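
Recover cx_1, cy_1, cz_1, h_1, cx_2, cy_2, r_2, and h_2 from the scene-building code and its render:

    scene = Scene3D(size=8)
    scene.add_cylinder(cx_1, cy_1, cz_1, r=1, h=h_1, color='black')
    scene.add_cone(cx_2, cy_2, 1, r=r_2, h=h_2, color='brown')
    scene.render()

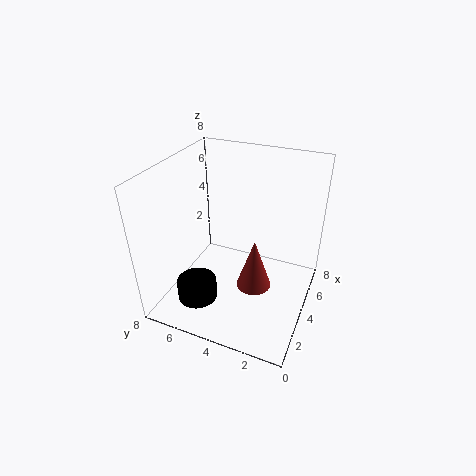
cx_1 = 1; cy_1 = 5; cz_1 = 2; h_1 = 1; cx_2 = 4; cy_2 = 3; r_2 = 1; h_2 = 3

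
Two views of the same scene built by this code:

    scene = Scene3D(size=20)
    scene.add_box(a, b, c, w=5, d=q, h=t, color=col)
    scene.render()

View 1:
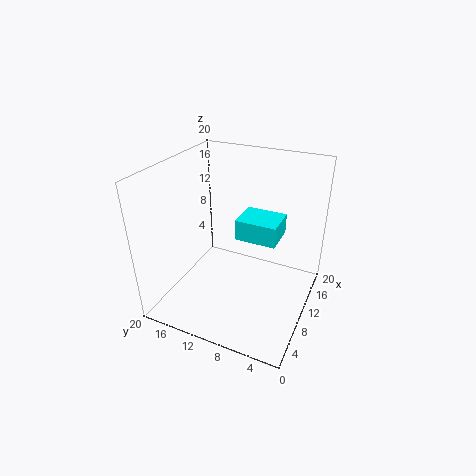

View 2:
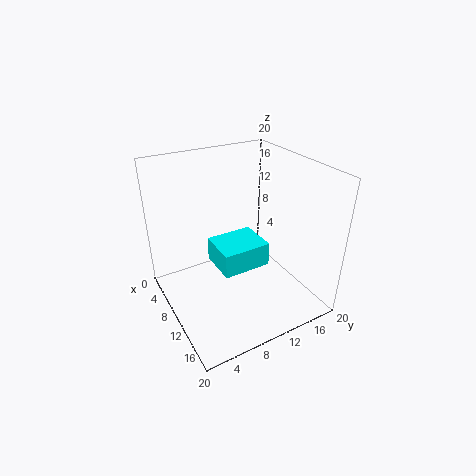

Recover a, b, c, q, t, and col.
a = 11; b = 5; c = 9; q = 6; t = 3; col = 'cyan'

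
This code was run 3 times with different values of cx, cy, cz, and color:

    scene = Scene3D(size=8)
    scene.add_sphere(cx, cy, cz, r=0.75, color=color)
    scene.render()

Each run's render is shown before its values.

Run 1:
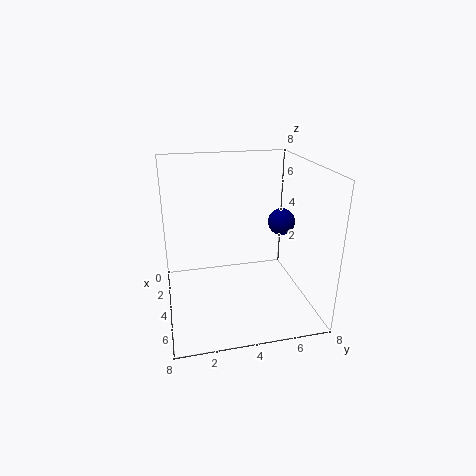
cx = 4; cy = 6.5; cz = 4.75; color = 'navy'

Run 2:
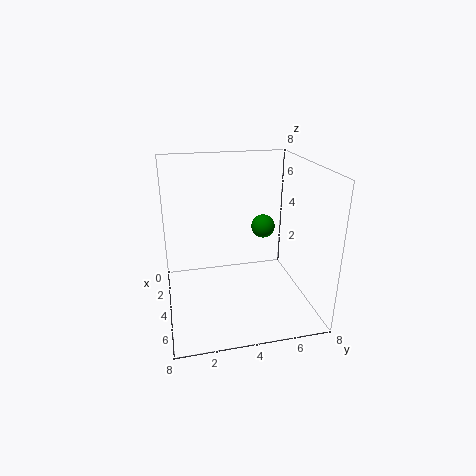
cx = 1.5; cy = 6.25; cz = 3.5; color = 'green'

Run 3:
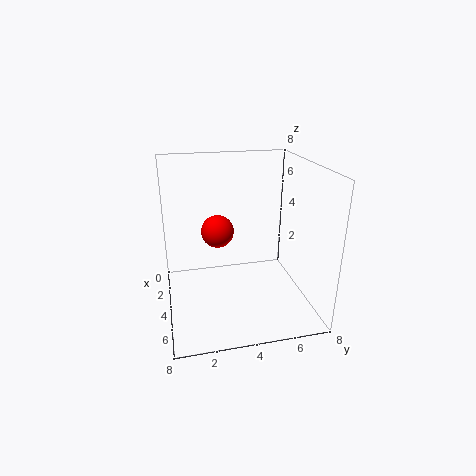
cx = 6.25; cy = 2.5; cz = 5.5; color = 'red'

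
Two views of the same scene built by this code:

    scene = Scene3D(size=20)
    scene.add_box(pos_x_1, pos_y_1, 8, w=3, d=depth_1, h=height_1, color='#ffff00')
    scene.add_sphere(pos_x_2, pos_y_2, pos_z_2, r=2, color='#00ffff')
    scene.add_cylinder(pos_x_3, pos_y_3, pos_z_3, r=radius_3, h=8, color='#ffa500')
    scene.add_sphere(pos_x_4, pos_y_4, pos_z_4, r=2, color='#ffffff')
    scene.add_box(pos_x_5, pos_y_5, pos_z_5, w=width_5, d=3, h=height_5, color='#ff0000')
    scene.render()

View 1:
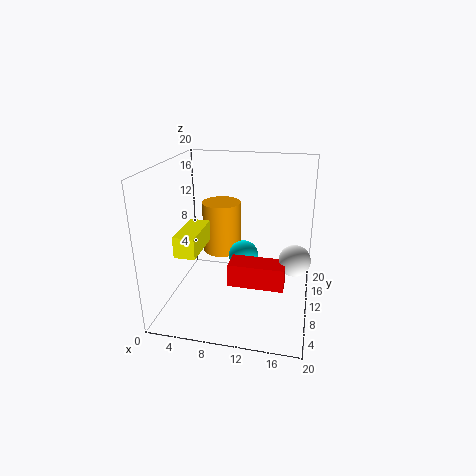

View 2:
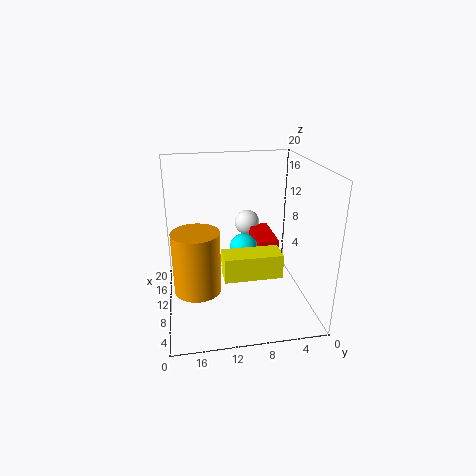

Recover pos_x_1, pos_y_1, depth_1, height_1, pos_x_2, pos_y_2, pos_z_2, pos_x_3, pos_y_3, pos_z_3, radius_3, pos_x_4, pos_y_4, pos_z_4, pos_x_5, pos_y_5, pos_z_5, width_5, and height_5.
pos_x_1 = 2
pos_y_1 = 6
depth_1 = 7
height_1 = 3
pos_x_2 = 11
pos_y_2 = 9
pos_z_2 = 8
pos_x_3 = 6
pos_y_3 = 16
pos_z_3 = 5
radius_3 = 3
pos_x_4 = 18
pos_y_4 = 7
pos_z_4 = 9
pos_x_5 = 10
pos_y_5 = 4
pos_z_5 = 6
width_5 = 7
height_5 = 3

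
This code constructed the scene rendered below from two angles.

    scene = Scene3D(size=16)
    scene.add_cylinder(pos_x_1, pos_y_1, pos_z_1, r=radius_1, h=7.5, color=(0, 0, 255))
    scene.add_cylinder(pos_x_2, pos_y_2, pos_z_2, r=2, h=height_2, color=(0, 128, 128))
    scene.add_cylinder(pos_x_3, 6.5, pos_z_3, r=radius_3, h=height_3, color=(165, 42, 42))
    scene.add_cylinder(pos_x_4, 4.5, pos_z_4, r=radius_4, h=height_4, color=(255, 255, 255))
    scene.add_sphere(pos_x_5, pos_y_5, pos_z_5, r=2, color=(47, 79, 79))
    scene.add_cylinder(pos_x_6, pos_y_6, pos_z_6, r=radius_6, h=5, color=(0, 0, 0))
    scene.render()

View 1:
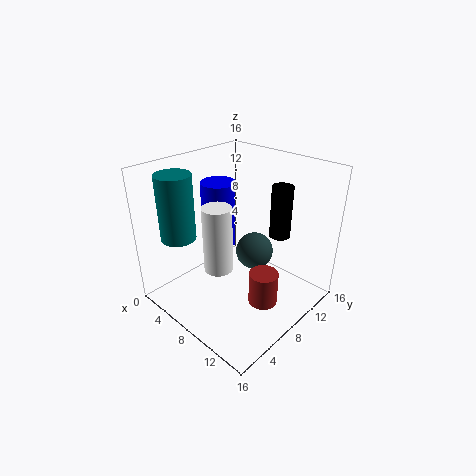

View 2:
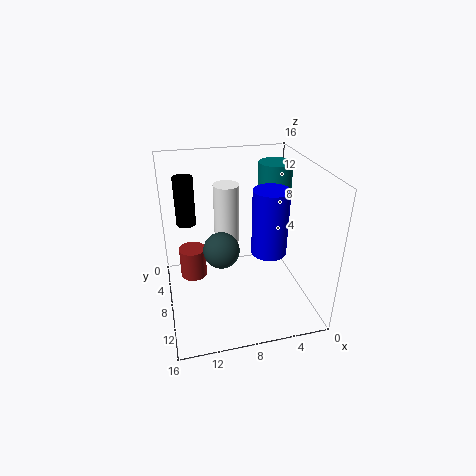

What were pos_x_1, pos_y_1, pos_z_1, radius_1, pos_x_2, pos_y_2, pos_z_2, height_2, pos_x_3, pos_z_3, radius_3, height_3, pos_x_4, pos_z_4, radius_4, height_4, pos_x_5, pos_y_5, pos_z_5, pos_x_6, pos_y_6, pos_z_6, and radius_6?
pos_x_1 = 4.5, pos_y_1 = 8.5, pos_z_1 = 6, radius_1 = 2, pos_x_2 = 2.5, pos_y_2 = 4, pos_z_2 = 7.5, height_2 = 7.5, pos_x_3 = 13, pos_z_3 = 3, radius_3 = 1.5, height_3 = 3.5, pos_x_4 = 8.5, pos_z_4 = 6, radius_4 = 1.5, height_4 = 7, pos_x_5 = 10, pos_y_5 = 8.5, pos_z_5 = 7, pos_x_6 = 13.5, pos_y_6 = 8, pos_z_6 = 10.5, radius_6 = 1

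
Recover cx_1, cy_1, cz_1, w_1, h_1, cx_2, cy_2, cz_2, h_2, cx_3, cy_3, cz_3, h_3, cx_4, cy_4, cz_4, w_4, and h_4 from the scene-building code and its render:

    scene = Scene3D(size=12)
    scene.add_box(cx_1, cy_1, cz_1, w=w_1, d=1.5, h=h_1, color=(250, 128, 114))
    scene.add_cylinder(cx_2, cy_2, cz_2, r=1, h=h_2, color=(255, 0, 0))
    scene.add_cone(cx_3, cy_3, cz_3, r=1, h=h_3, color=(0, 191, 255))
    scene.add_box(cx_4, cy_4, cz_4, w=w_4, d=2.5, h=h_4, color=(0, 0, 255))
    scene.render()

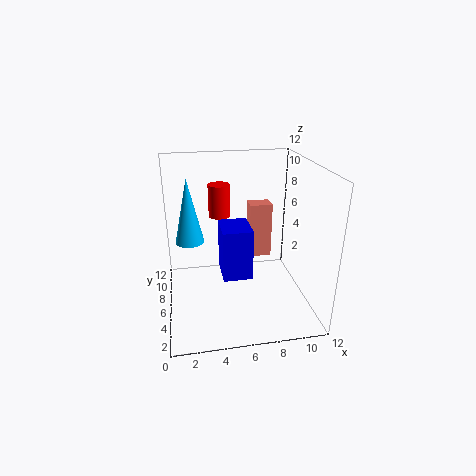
cx_1 = 7.5, cy_1 = 8, cz_1 = 3, w_1 = 2, h_1 = 5, cx_2 = 5, cy_2 = 10, cz_2 = 6.5, h_2 = 3, cx_3 = 2, cy_3 = 3, cz_3 = 7.5, h_3 = 4.5, cx_4 = 4, cy_4 = 0.5, cz_4 = 5.5, w_4 = 2, h_4 = 3.5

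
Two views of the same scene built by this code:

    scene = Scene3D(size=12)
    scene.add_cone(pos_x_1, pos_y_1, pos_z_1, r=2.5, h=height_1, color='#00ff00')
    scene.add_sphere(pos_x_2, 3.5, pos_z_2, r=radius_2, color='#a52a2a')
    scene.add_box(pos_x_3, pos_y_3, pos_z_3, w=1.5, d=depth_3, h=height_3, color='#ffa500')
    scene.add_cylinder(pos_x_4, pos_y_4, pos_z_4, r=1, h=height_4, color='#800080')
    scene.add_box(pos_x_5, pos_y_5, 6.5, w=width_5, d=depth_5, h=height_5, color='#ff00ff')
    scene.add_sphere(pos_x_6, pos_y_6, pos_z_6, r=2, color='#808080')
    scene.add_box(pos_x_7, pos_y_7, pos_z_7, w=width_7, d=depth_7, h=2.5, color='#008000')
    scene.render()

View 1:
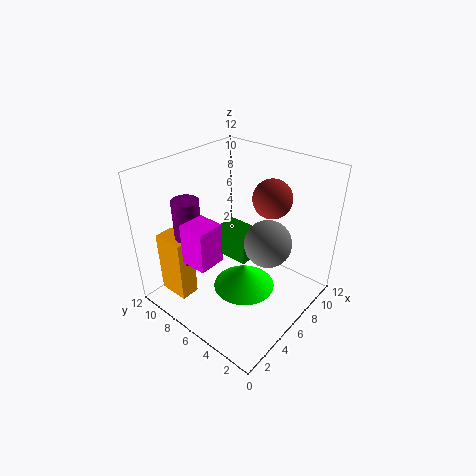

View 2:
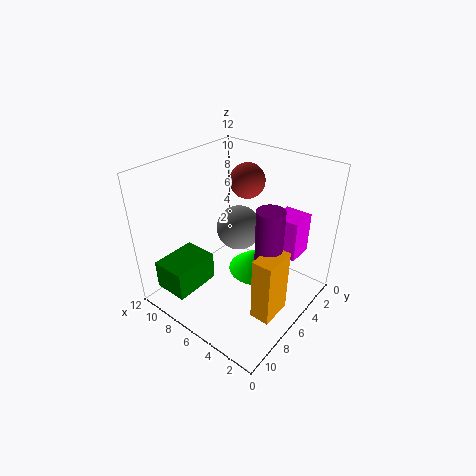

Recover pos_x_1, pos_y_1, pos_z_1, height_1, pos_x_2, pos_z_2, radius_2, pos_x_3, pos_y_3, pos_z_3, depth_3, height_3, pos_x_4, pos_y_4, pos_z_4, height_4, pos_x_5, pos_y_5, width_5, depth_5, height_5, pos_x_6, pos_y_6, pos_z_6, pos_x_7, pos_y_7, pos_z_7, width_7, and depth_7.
pos_x_1 = 5
pos_y_1 = 4.5
pos_z_1 = 2.5
height_1 = 2
pos_x_2 = 7
pos_z_2 = 10
radius_2 = 1.5
pos_x_3 = 0.5
pos_y_3 = 7
pos_z_3 = 2.5
depth_3 = 2.5
height_3 = 5
pos_x_4 = 2
pos_y_4 = 7.5
pos_z_4 = 5.5
height_4 = 5
pos_x_5 = 0.5
pos_y_5 = 4.5
width_5 = 2
depth_5 = 2
height_5 = 3
pos_x_6 = 7.5
pos_y_6 = 4
pos_z_6 = 5.5
pos_x_7 = 8
pos_y_7 = 7
pos_z_7 = 1.5
width_7 = 3
depth_7 = 4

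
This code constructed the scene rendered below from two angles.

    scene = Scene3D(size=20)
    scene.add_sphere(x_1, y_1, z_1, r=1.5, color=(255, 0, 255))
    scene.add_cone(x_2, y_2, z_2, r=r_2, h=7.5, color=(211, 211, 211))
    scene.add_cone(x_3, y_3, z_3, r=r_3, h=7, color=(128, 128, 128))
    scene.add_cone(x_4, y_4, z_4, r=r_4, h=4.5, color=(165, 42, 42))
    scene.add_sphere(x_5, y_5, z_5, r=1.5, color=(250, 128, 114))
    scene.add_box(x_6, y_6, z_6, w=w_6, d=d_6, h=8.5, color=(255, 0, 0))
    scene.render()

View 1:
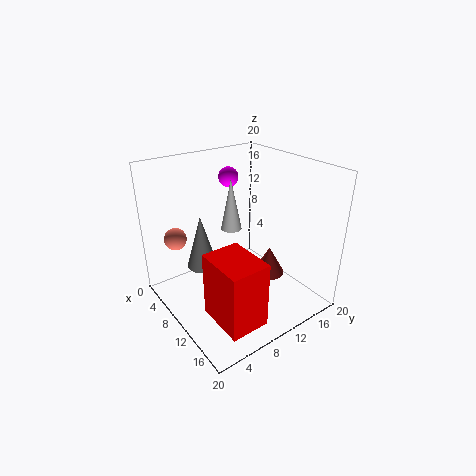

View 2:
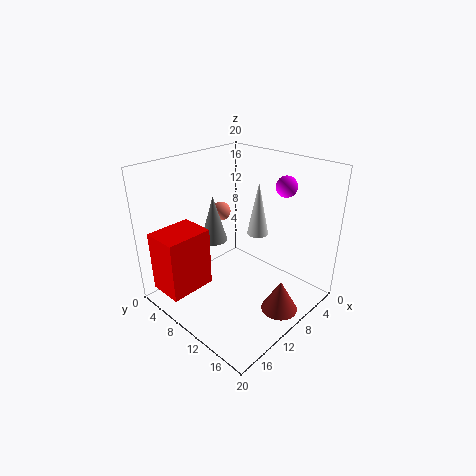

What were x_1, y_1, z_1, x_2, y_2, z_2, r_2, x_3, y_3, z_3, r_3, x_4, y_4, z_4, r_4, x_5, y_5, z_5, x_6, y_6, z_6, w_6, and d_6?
x_1 = 3.5; y_1 = 13; z_1 = 16.5; x_2 = 7; y_2 = 11; z_2 = 10; r_2 = 1.5; x_3 = 9.5; y_3 = 4.5; z_3 = 7.5; r_3 = 2; x_4 = 9; y_4 = 17; z_4 = 1; r_4 = 2.5; x_5 = 6; y_5 = 2.5; z_5 = 10.5; x_6 = 13; y_6 = 2.5; z_6 = 3; w_6 = 6.5; d_6 = 5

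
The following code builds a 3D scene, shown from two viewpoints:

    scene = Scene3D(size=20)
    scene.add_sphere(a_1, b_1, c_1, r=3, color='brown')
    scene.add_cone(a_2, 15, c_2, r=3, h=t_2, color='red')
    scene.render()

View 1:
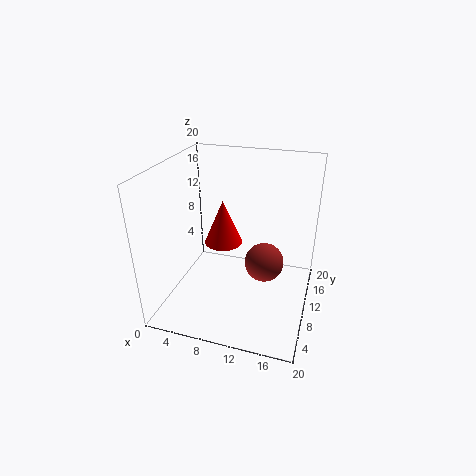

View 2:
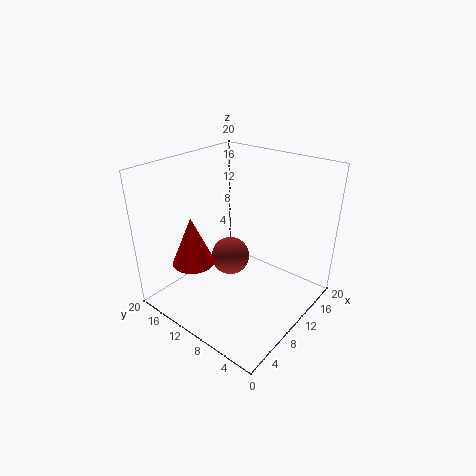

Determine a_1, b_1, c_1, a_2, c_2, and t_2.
a_1 = 13; b_1 = 14; c_1 = 4; a_2 = 6; c_2 = 6; t_2 = 7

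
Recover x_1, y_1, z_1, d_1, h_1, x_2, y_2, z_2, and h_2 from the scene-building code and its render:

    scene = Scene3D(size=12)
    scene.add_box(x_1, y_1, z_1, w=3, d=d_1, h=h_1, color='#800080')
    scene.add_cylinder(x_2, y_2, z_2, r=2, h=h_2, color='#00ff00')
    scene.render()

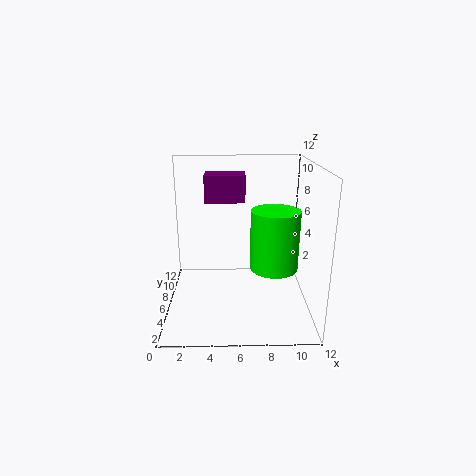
x_1 = 3.5
y_1 = 4
z_1 = 9.5
d_1 = 2
h_1 = 2
x_2 = 9
y_2 = 5.5
z_2 = 3.5
h_2 = 5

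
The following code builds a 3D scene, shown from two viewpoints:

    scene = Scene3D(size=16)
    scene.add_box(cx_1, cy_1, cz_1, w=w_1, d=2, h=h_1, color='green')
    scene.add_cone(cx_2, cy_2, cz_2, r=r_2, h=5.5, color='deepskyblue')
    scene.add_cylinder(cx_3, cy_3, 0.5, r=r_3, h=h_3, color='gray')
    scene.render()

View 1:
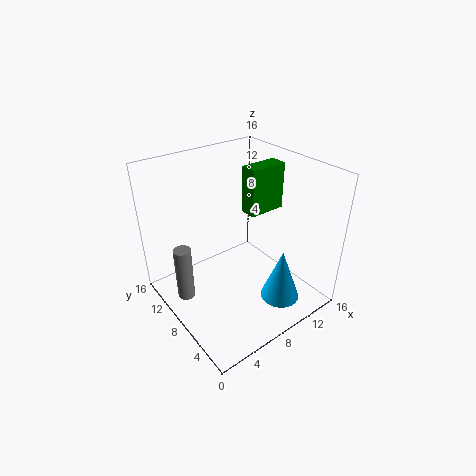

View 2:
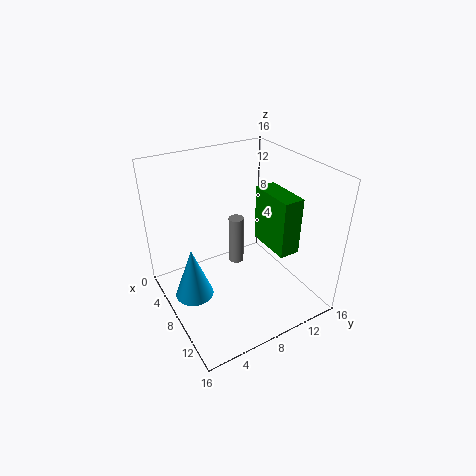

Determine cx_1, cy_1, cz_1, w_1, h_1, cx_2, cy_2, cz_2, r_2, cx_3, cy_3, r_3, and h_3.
cx_1 = 10.5
cy_1 = 8.5
cz_1 = 9.5
w_1 = 4.5
h_1 = 5.5
cx_2 = 9
cy_2 = 2
cz_2 = 3.5
r_2 = 2
cx_3 = 2.5
cy_3 = 11
r_3 = 1
h_3 = 6.5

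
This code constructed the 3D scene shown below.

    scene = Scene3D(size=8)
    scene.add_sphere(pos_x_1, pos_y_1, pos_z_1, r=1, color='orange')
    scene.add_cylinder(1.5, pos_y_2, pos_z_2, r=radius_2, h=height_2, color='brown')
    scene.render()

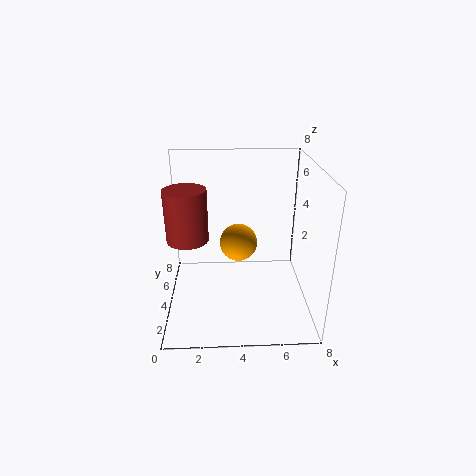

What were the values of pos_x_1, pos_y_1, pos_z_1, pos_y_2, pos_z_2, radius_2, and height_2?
pos_x_1 = 4, pos_y_1 = 3.5, pos_z_1 = 4, pos_y_2 = 2, pos_z_2 = 5, radius_2 = 1, height_2 = 2.5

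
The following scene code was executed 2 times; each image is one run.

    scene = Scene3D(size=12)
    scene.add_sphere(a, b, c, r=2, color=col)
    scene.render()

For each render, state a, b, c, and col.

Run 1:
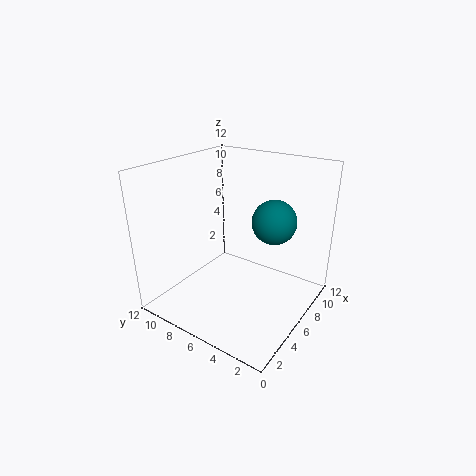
a = 9.5
b = 4.5
c = 6.5
col = 'teal'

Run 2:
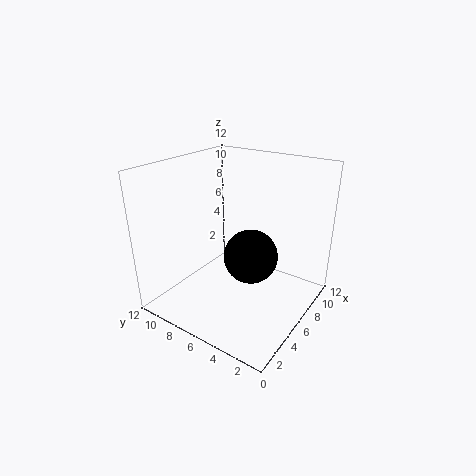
a = 4
b = 3.5
c = 6
col = 'black'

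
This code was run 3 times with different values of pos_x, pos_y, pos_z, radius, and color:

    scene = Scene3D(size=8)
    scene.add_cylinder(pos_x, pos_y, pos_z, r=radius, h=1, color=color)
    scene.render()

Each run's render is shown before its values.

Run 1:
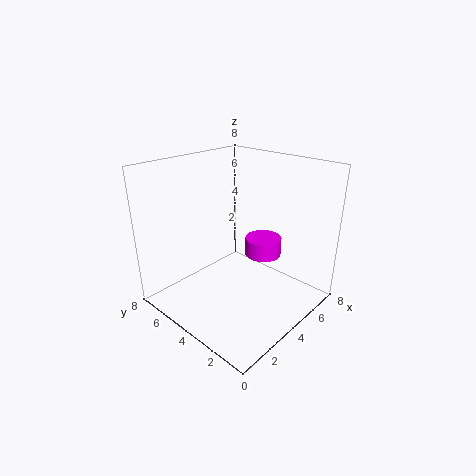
pos_x = 5, pos_y = 3, pos_z = 3, radius = 1, color = 'magenta'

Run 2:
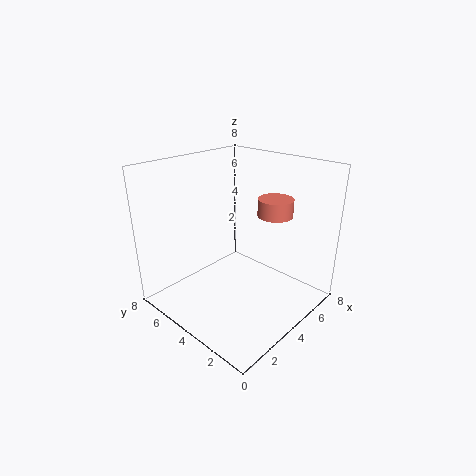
pos_x = 6, pos_y = 3, pos_z = 5, radius = 1, color = 'salmon'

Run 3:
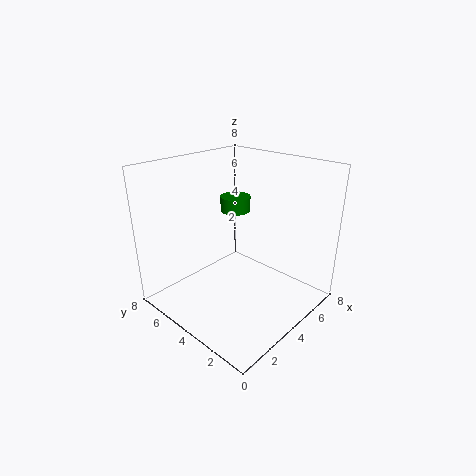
pos_x = 7, pos_y = 7, pos_z = 4, radius = 1, color = 'green'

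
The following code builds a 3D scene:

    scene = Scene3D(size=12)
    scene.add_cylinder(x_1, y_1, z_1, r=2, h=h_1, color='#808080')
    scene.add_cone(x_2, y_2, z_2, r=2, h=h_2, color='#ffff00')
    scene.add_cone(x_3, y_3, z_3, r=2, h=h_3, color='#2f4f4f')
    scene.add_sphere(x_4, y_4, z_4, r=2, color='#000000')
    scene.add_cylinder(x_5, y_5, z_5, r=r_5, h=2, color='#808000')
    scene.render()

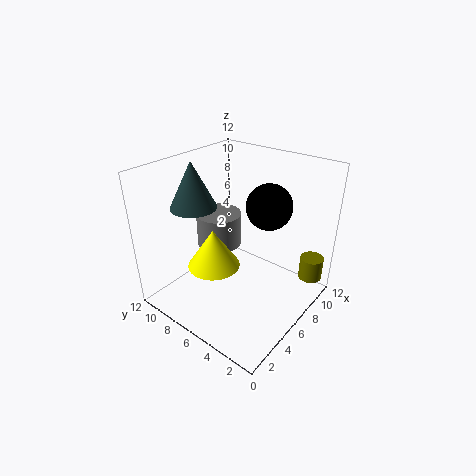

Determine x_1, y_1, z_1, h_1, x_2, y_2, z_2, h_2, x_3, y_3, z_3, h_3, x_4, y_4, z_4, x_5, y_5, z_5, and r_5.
x_1 = 7; y_1 = 9; z_1 = 4; h_1 = 3; x_2 = 3; y_2 = 6; z_2 = 5; h_2 = 3; x_3 = 5; y_3 = 10; z_3 = 8; h_3 = 4; x_4 = 9; y_4 = 5; z_4 = 8; x_5 = 10; y_5 = 1; z_5 = 2; r_5 = 1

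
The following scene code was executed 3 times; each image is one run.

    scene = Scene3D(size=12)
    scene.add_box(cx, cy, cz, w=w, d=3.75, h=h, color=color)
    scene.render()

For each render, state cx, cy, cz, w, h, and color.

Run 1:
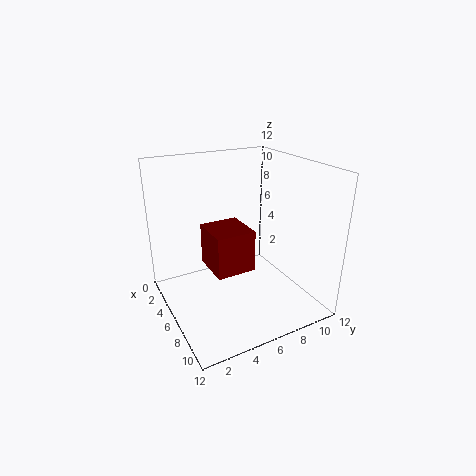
cx = 0.75
cy = 4.75
cz = 1.5
w = 4
h = 4
color = 'maroon'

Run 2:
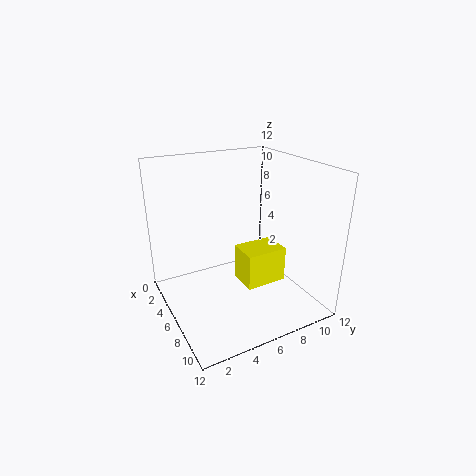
cx = 4
cy = 6.75
cz = 1
w = 2.75
h = 3.25
color = 'yellow'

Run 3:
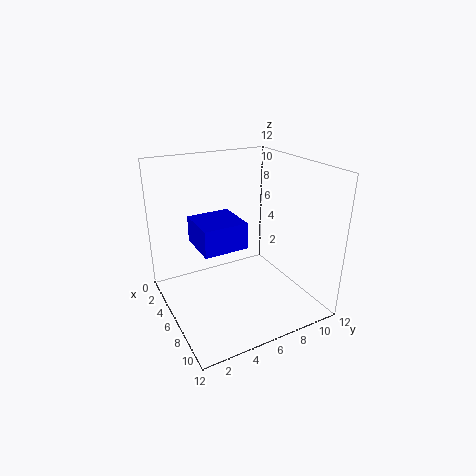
cx = 3
cy = 2.75
cz = 5.25
w = 3.75
h = 2.25
color = 'blue'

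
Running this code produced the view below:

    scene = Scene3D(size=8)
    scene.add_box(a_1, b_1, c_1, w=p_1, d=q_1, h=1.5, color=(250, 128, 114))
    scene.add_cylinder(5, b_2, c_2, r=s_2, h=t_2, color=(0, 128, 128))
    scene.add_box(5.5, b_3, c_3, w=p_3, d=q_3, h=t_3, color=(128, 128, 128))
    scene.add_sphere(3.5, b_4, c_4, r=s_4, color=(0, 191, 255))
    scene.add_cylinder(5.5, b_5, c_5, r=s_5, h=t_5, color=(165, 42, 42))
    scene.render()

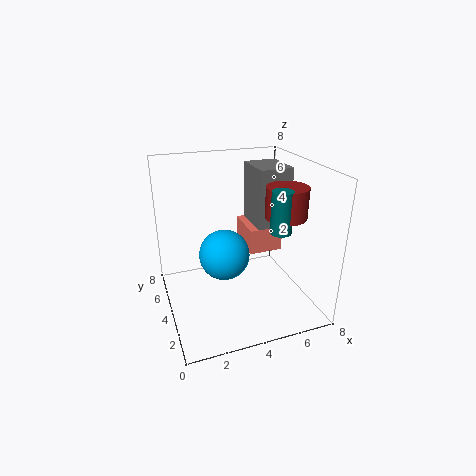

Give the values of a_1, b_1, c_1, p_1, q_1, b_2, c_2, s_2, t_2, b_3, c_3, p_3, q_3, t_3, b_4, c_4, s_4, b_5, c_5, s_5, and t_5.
a_1 = 5
b_1 = 4.5
c_1 = 2.5
p_1 = 2
q_1 = 2.5
b_2 = 1
c_2 = 5.5
s_2 = 0.5
t_2 = 2
b_3 = 4.5
c_3 = 4
p_3 = 2
q_3 = 2.5
t_3 = 3.5
b_4 = 5
c_4 = 2.5
s_4 = 1.5
b_5 = 1.5
c_5 = 6
s_5 = 1
t_5 = 1.5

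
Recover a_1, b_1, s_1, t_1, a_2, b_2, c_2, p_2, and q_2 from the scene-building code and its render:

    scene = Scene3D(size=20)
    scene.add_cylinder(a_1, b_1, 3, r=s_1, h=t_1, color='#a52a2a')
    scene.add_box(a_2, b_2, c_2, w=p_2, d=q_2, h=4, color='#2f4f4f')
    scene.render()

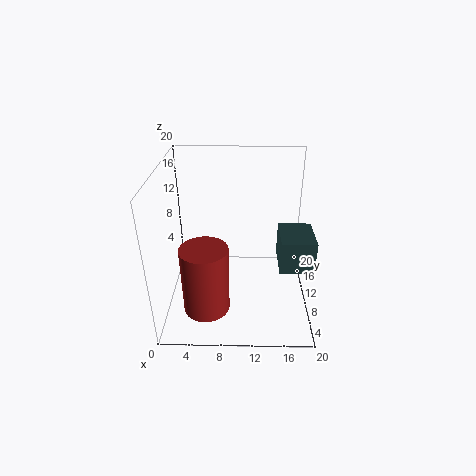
a_1 = 6, b_1 = 4, s_1 = 3, t_1 = 9, a_2 = 15, b_2 = 2, c_2 = 10, p_2 = 4, q_2 = 5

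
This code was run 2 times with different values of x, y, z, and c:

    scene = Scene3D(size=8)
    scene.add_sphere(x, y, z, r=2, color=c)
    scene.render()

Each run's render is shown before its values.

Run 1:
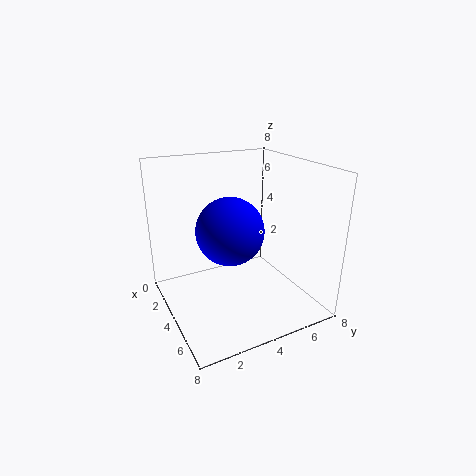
x = 3
y = 4
z = 4
c = 'blue'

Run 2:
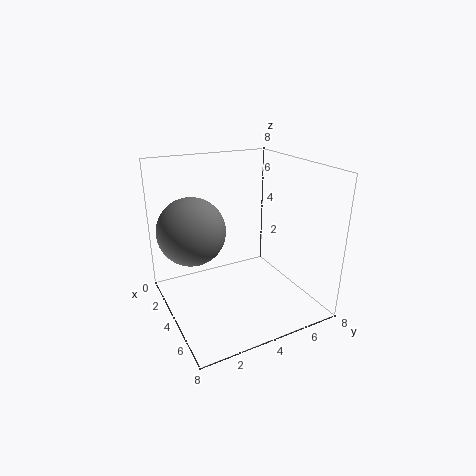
x = 2
y = 2
z = 4
c = 'gray'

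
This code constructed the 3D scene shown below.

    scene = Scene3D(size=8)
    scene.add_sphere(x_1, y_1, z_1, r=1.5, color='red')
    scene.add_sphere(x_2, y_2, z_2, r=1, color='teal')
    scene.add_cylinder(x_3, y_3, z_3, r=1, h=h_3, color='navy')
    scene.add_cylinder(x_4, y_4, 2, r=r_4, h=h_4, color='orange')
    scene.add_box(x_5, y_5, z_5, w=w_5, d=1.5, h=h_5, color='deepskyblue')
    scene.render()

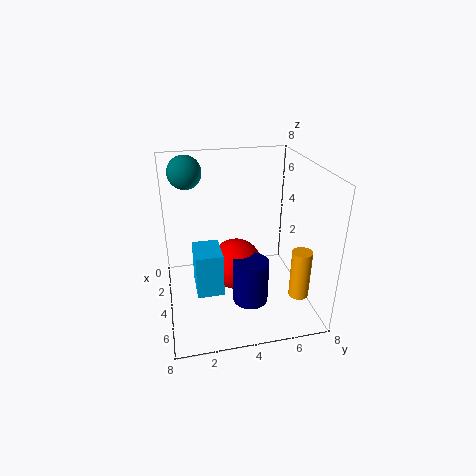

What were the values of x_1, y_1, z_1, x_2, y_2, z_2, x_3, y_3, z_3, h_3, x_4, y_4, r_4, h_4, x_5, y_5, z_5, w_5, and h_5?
x_1 = 3.5
y_1 = 4
z_1 = 2
x_2 = 1
y_2 = 1.5
z_2 = 7
x_3 = 5
y_3 = 4.5
z_3 = 0.5
h_3 = 2.5
x_4 = 7
y_4 = 6.5
r_4 = 0.5
h_4 = 2.5
x_5 = 3
y_5 = 1.5
z_5 = 1
w_5 = 2
h_5 = 2.5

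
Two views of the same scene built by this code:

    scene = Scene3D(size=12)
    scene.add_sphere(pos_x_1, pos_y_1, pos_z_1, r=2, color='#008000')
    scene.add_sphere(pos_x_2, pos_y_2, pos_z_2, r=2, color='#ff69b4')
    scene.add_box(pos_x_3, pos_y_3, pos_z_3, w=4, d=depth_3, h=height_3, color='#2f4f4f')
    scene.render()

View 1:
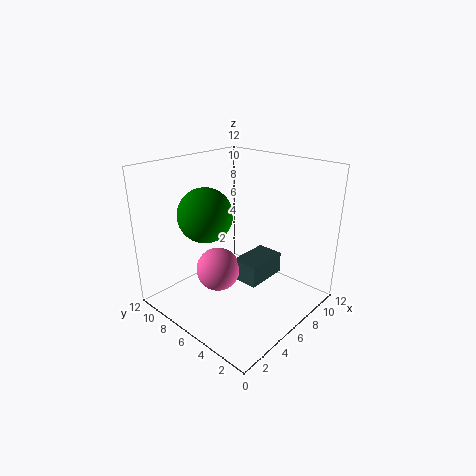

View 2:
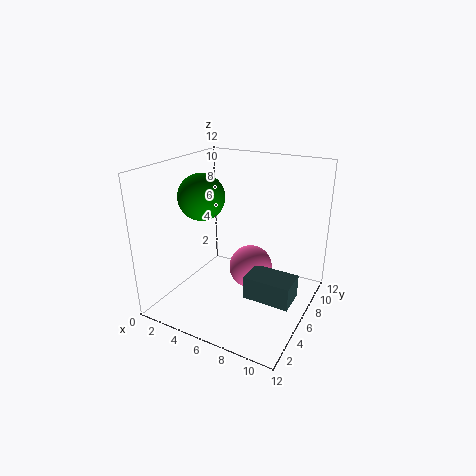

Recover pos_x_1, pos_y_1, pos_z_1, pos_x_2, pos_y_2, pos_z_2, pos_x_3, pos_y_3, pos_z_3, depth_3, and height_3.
pos_x_1 = 2.5, pos_y_1 = 6, pos_z_1 = 9, pos_x_2 = 6, pos_y_2 = 8.5, pos_z_2 = 2, pos_x_3 = 7, pos_y_3 = 5, pos_z_3 = 1, depth_3 = 2.5, height_3 = 2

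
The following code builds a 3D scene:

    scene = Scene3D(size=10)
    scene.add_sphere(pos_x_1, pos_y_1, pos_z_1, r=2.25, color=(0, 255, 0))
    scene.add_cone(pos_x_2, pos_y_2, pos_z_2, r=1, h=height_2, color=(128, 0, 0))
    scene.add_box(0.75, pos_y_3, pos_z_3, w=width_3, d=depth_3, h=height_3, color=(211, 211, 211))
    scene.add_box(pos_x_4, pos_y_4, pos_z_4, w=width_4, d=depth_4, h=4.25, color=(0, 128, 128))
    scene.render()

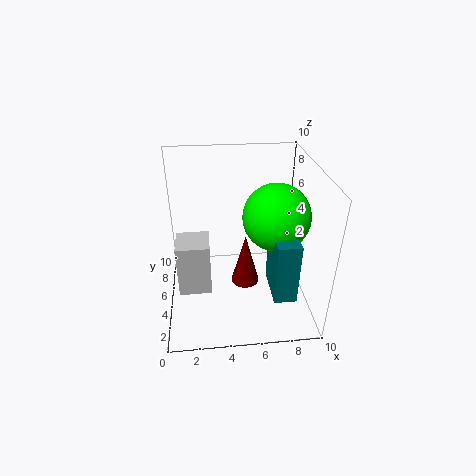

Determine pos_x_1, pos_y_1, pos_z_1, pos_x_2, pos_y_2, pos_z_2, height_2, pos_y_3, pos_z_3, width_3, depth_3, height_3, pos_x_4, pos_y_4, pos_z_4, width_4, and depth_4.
pos_x_1 = 7.5
pos_y_1 = 4.5
pos_z_1 = 6.75
pos_x_2 = 5.5
pos_y_2 = 4.75
pos_z_2 = 1.5
height_2 = 3.75
pos_y_3 = 3.5
pos_z_3 = 1.5
width_3 = 2.25
depth_3 = 2.25
height_3 = 3.75
pos_x_4 = 7
pos_y_4 = 1.5
pos_z_4 = 2
width_4 = 1.5
depth_4 = 3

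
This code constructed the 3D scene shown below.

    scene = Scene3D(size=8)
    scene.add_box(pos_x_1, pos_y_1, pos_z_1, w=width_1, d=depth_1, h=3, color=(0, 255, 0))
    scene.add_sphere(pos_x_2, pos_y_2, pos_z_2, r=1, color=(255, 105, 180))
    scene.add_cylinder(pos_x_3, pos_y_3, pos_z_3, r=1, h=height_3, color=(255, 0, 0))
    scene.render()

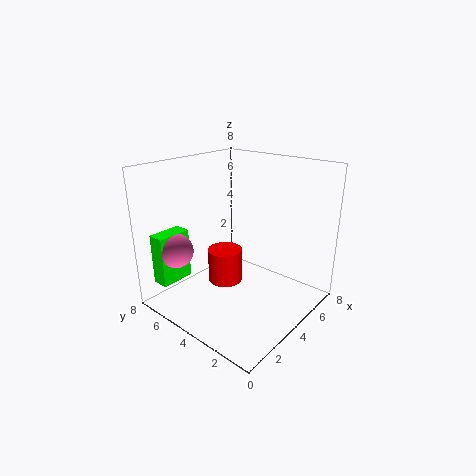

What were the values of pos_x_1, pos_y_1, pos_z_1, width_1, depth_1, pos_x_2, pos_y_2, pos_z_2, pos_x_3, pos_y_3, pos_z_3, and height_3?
pos_x_1 = 1, pos_y_1 = 7, pos_z_1 = 1, width_1 = 2, depth_1 = 1, pos_x_2 = 2, pos_y_2 = 7, pos_z_2 = 3, pos_x_3 = 4, pos_y_3 = 5, pos_z_3 = 1, height_3 = 2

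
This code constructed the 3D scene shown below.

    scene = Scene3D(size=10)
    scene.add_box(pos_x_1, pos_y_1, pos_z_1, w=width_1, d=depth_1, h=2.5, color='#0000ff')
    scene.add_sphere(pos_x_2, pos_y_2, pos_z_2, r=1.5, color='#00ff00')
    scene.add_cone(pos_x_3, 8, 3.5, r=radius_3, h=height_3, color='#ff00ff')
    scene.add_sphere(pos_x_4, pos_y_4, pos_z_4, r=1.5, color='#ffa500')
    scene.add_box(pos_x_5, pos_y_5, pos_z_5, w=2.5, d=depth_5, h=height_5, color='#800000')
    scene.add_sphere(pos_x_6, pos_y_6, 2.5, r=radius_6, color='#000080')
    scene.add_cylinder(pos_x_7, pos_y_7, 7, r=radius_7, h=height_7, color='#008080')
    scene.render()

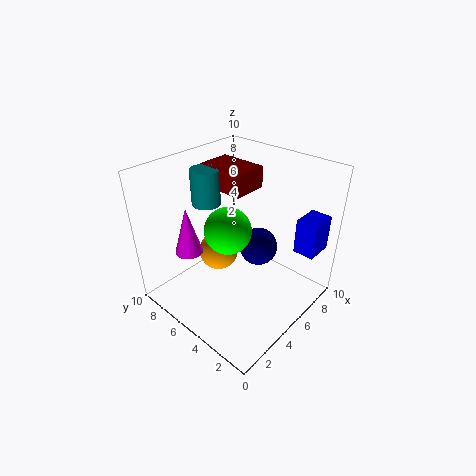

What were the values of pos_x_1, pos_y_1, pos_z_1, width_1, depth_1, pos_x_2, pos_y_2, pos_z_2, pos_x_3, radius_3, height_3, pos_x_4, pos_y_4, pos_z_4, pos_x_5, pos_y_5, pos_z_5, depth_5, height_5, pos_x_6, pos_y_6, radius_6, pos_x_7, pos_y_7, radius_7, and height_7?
pos_x_1 = 7.5
pos_y_1 = 0.5
pos_z_1 = 4
width_1 = 2
depth_1 = 1.5
pos_x_2 = 3.5
pos_y_2 = 4.5
pos_z_2 = 6.5
pos_x_3 = 3
radius_3 = 1
height_3 = 3.5
pos_x_4 = 5.5
pos_y_4 = 7.5
pos_z_4 = 2.5
pos_x_5 = 5
pos_y_5 = 5
pos_z_5 = 8
depth_5 = 3.5
height_5 = 1.5
pos_x_6 = 8
pos_y_6 = 5.5
radius_6 = 1.5
pos_x_7 = 4.5
pos_y_7 = 7.5
radius_7 = 1
height_7 = 2.5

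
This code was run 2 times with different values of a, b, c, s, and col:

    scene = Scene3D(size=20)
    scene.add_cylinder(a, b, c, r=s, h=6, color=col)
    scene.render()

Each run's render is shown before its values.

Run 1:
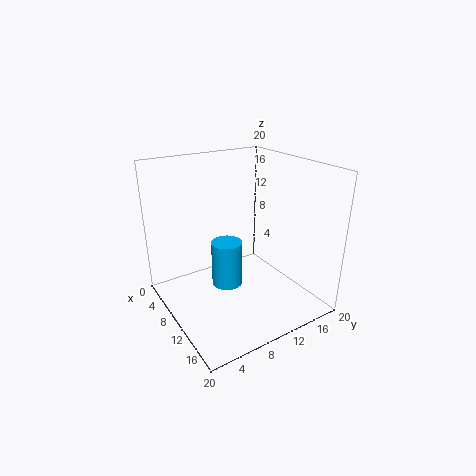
a = 12
b = 7
c = 5
s = 2
col = 'deepskyblue'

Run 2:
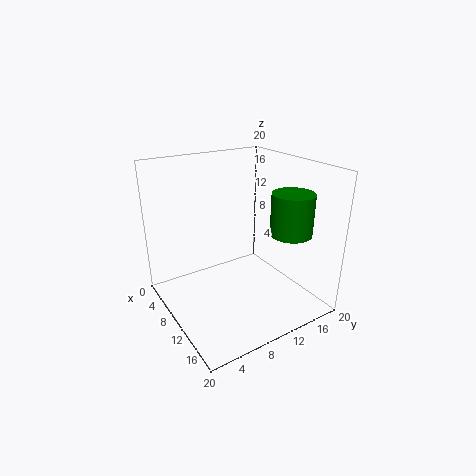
a = 13
b = 17
c = 10
s = 3
col = 'green'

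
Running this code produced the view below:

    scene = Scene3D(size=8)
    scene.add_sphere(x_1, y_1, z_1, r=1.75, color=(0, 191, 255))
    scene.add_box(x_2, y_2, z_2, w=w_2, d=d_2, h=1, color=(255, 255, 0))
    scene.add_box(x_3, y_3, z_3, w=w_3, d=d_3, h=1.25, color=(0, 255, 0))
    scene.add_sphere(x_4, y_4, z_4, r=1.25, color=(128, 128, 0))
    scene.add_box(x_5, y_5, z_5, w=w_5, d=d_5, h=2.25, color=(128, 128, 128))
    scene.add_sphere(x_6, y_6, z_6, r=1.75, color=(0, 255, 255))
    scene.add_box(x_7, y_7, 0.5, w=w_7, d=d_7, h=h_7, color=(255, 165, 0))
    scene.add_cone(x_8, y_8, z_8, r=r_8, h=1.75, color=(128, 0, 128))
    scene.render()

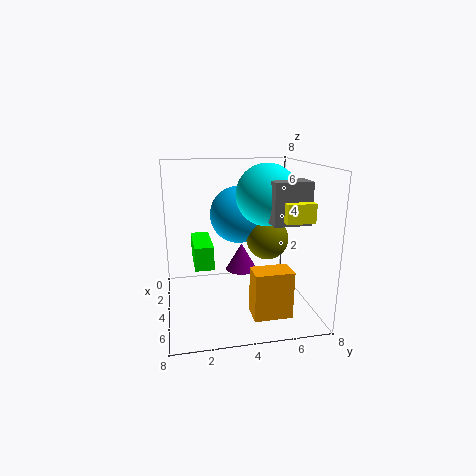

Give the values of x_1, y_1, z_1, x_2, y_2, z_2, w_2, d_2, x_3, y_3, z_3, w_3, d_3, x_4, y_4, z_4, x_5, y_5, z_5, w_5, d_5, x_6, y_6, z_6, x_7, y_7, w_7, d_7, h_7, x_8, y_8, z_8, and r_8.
x_1 = 1.75
y_1 = 4.5
z_1 = 4.75
x_2 = 3.5
y_2 = 6
z_2 = 5.25
w_2 = 2.75
d_2 = 1.5
x_3 = 2.5
y_3 = 1.5
z_3 = 2.75
w_3 = 2.75
d_3 = 1
x_4 = 3
y_4 = 6
z_4 = 3.5
x_5 = 4.5
y_5 = 5.5
z_5 = 5
w_5 = 1.25
d_5 = 2
x_6 = 3.5
y_6 = 5.75
z_6 = 6.25
x_7 = 5.75
y_7 = 4.25
w_7 = 1.25
d_7 = 2
h_7 = 2.5
x_8 = 1.5
y_8 = 4.75
z_8 = 1
r_8 = 1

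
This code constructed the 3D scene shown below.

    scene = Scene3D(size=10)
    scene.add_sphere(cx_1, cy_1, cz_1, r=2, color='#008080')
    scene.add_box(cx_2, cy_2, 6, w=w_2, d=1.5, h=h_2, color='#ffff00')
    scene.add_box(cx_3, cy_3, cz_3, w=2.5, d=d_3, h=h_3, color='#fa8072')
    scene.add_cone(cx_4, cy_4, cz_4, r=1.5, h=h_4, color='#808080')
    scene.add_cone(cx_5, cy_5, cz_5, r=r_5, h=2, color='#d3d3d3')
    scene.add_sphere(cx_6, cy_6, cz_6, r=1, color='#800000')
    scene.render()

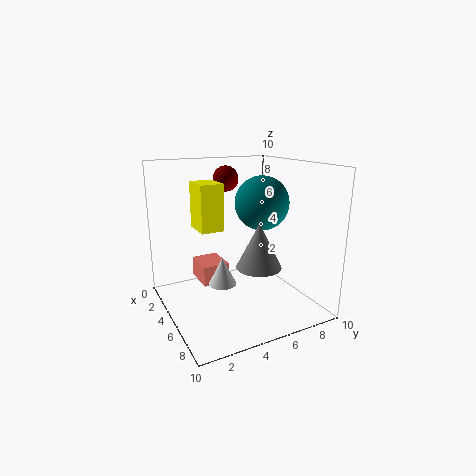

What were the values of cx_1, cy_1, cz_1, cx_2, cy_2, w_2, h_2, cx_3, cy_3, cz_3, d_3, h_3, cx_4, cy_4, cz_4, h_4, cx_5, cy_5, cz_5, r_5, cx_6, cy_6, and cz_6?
cx_1 = 4; cy_1 = 7.5; cz_1 = 7; cx_2 = 4; cy_2 = 2; w_2 = 2; h_2 = 3; cx_3 = 1; cy_3 = 3; cz_3 = 1; d_3 = 2; h_3 = 1.5; cx_4 = 7; cy_4 = 5.5; cz_4 = 3.5; h_4 = 3; cx_5 = 4.5; cy_5 = 4; cz_5 = 1.5; r_5 = 1; cx_6 = 1; cy_6 = 6; cz_6 = 8.5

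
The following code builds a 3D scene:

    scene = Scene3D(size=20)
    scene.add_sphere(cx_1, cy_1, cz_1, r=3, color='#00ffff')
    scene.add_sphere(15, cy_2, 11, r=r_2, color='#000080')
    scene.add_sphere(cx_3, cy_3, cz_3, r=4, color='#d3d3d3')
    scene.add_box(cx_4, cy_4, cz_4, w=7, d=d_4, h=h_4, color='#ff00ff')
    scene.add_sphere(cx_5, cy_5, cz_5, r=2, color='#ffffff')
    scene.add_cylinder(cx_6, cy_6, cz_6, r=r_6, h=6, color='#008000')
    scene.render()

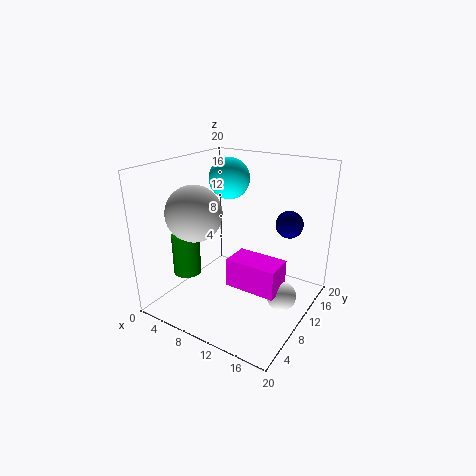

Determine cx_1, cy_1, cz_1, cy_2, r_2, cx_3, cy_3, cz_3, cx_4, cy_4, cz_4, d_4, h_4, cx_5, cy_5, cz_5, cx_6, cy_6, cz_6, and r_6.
cx_1 = 6; cy_1 = 14; cz_1 = 17; cy_2 = 16; r_2 = 2; cx_3 = 4; cy_3 = 8; cz_3 = 13; cx_4 = 10; cy_4 = 7; cz_4 = 4; d_4 = 4; h_4 = 4; cx_5 = 17; cy_5 = 10; cz_5 = 3; cx_6 = 3; cy_6 = 7; cz_6 = 4; r_6 = 2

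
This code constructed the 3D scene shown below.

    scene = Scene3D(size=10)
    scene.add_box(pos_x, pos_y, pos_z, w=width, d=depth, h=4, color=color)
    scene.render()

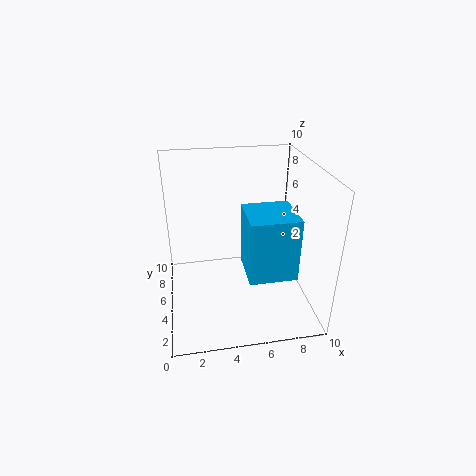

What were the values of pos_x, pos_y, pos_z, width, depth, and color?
pos_x = 5
pos_y = 1
pos_z = 4
width = 3
depth = 3
color = 'deepskyblue'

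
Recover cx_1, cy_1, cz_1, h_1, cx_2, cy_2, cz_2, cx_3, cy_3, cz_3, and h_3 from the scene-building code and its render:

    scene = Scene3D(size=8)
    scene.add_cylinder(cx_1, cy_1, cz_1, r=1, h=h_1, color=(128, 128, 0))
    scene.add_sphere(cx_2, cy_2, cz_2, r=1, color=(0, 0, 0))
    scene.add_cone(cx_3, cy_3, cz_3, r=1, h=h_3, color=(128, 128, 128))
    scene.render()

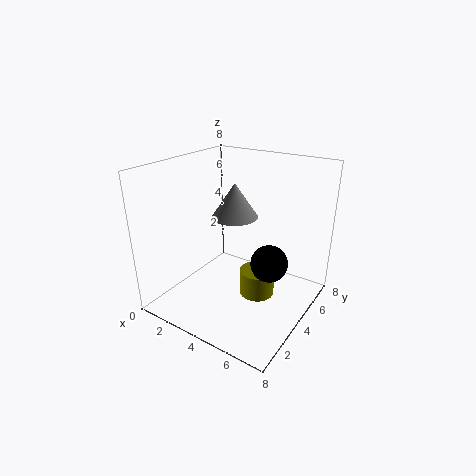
cx_1 = 5; cy_1 = 4.5; cz_1 = 0.5; h_1 = 1.5; cx_2 = 6; cy_2 = 4; cz_2 = 3; cx_3 = 5.5; cy_3 = 1.5; cz_3 = 6.5; h_3 = 1.5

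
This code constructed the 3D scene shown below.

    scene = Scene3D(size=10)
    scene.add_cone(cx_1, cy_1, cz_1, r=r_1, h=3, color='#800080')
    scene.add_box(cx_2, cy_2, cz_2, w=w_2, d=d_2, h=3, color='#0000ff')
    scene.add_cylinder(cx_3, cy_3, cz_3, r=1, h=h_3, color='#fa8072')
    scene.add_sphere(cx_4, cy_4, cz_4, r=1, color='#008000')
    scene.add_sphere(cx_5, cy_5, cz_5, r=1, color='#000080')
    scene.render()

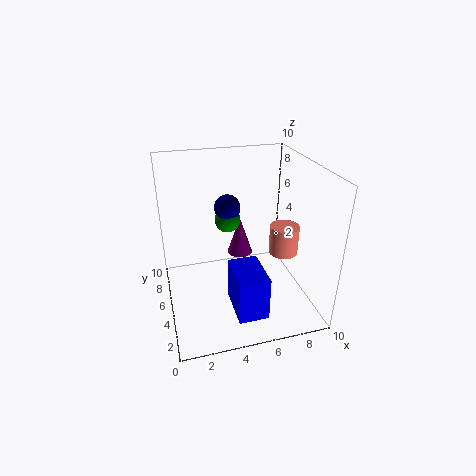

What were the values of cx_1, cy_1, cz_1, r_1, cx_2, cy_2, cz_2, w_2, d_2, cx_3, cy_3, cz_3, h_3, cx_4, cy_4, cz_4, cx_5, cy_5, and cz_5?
cx_1 = 6
cy_1 = 8
cz_1 = 2
r_1 = 1
cx_2 = 4
cy_2 = 1
cz_2 = 1
w_2 = 2
d_2 = 3
cx_3 = 8
cy_3 = 4
cz_3 = 4
h_3 = 2
cx_4 = 5
cy_4 = 8
cz_4 = 5
cx_5 = 5
cy_5 = 8
cz_5 = 6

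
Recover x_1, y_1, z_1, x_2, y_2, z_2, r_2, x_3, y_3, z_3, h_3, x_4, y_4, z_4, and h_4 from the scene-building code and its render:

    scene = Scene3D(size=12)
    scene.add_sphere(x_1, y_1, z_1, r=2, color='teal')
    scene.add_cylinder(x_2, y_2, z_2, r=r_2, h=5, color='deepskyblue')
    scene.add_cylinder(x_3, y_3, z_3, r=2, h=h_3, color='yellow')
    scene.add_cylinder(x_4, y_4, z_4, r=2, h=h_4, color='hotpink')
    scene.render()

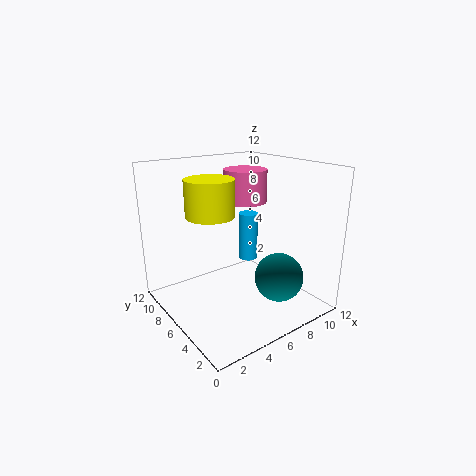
x_1 = 8
y_1 = 3
z_1 = 3
x_2 = 11
y_2 = 11
z_2 = 1
r_2 = 1
x_3 = 4
y_3 = 7
z_3 = 8
h_3 = 3
x_4 = 9
y_4 = 9
z_4 = 8
h_4 = 3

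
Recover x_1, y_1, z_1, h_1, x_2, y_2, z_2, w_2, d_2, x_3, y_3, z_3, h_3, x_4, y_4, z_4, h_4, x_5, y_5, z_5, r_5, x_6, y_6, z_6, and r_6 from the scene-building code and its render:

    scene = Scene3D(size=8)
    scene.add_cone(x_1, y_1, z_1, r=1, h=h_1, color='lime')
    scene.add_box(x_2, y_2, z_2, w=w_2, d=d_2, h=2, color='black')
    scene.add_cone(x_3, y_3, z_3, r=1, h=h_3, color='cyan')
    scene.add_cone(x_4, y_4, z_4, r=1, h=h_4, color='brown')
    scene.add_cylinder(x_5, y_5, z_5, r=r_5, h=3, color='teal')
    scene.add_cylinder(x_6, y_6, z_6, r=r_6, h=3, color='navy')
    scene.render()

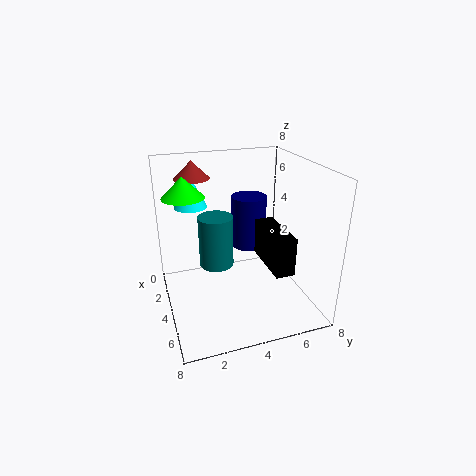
x_1 = 5, y_1 = 1, z_1 = 7, h_1 = 1, x_2 = 4, y_2 = 5, z_2 = 3, w_2 = 3, d_2 = 1, x_3 = 1, y_3 = 2, z_3 = 5, h_3 = 2, x_4 = 2, y_4 = 2, z_4 = 7, h_4 = 1, x_5 = 3, y_5 = 3, z_5 = 2, r_5 = 1, x_6 = 3, y_6 = 5, z_6 = 3, r_6 = 1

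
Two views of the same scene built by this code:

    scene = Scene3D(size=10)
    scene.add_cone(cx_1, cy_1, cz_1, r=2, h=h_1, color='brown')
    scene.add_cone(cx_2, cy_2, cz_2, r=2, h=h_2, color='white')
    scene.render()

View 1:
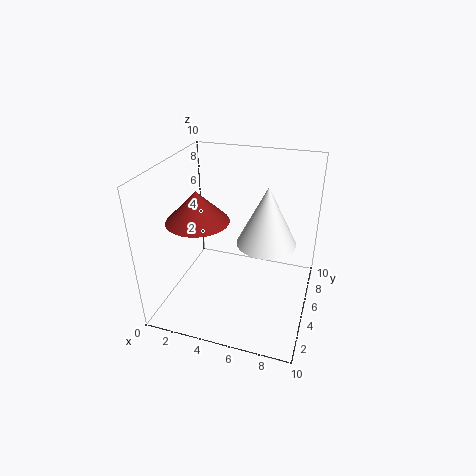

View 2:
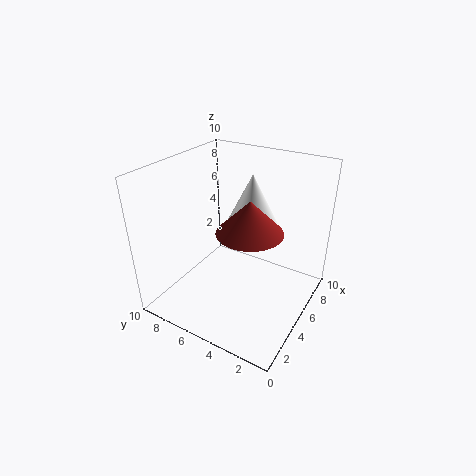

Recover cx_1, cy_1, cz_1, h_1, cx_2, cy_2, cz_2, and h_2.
cx_1 = 3
cy_1 = 3
cz_1 = 7
h_1 = 2
cx_2 = 7
cy_2 = 5
cz_2 = 5
h_2 = 4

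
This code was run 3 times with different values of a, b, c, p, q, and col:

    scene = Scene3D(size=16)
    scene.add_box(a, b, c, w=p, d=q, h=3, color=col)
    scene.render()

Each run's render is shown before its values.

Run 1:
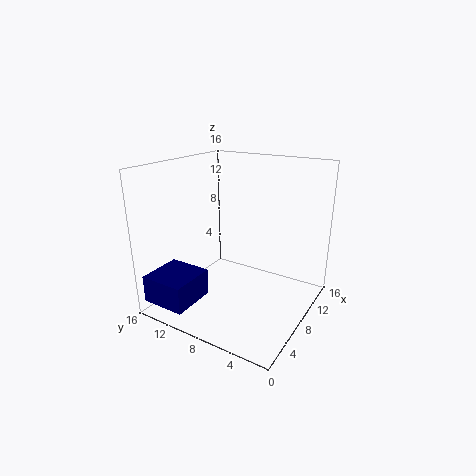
a = 0.5; b = 10.5; c = 1.5; p = 5; q = 5; col = 'navy'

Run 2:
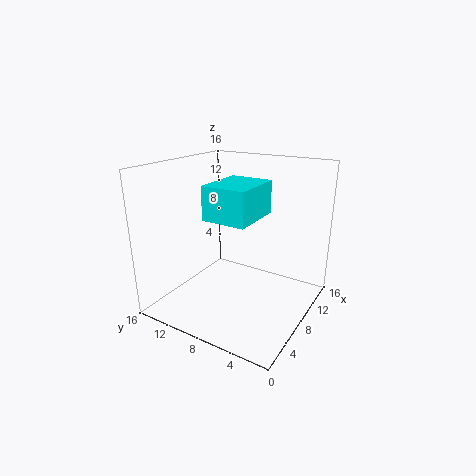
a = 0.5; b = 3; c = 12.5; p = 5; q = 4; col = 'cyan'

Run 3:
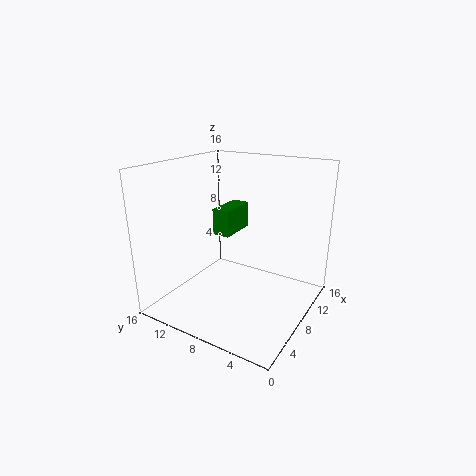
a = 7.5; b = 9; c = 8; p = 4.5; q = 2; col = 'green'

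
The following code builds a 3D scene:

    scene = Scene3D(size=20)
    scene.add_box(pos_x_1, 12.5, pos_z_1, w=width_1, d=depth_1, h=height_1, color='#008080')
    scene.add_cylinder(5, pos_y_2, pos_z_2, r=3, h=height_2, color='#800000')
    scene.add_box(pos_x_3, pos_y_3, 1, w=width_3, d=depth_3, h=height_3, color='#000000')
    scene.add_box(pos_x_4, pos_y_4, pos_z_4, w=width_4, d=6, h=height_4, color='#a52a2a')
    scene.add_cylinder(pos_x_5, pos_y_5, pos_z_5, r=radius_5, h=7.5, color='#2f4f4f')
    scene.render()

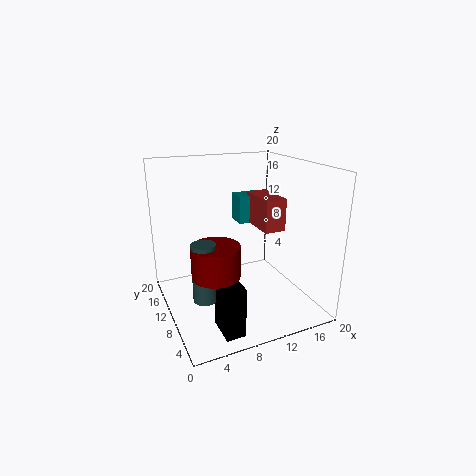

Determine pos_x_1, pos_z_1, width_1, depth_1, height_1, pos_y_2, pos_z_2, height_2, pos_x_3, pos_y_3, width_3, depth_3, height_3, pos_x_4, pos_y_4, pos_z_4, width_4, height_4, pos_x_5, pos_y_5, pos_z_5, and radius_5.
pos_x_1 = 11.5
pos_z_1 = 11
width_1 = 4
depth_1 = 3
height_1 = 4
pos_y_2 = 5.5
pos_z_2 = 7.5
height_2 = 4
pos_x_3 = 4.5
pos_y_3 = 1
width_3 = 2.5
depth_3 = 4
height_3 = 6.5
pos_x_4 = 13
pos_y_4 = 7.5
pos_z_4 = 11
width_4 = 3
height_4 = 4.5
pos_x_5 = 3.5
pos_y_5 = 5.5
pos_z_5 = 4.5
radius_5 = 1.5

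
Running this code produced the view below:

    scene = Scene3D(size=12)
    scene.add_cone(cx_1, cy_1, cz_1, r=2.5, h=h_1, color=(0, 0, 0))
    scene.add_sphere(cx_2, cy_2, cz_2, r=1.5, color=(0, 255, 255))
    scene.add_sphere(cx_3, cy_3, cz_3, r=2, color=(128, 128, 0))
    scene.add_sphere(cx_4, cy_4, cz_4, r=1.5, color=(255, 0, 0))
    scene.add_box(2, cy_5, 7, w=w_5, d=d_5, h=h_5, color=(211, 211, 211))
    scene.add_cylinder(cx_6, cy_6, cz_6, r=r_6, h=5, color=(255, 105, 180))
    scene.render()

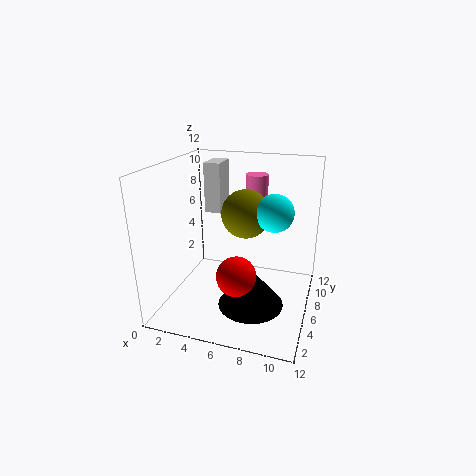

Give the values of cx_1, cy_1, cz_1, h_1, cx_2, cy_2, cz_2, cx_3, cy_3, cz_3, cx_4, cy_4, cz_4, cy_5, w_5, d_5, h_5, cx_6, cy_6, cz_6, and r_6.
cx_1 = 8, cy_1 = 3, cz_1 = 2, h_1 = 3, cx_2 = 9, cy_2 = 6, cz_2 = 8.5, cx_3 = 6.5, cy_3 = 6.5, cz_3 = 8, cx_4 = 7, cy_4 = 2.5, cz_4 = 4.5, cy_5 = 8.5, w_5 = 1.5, d_5 = 2.5, h_5 = 4.5, cx_6 = 6.5, cy_6 = 10, cz_6 = 5.5, r_6 = 1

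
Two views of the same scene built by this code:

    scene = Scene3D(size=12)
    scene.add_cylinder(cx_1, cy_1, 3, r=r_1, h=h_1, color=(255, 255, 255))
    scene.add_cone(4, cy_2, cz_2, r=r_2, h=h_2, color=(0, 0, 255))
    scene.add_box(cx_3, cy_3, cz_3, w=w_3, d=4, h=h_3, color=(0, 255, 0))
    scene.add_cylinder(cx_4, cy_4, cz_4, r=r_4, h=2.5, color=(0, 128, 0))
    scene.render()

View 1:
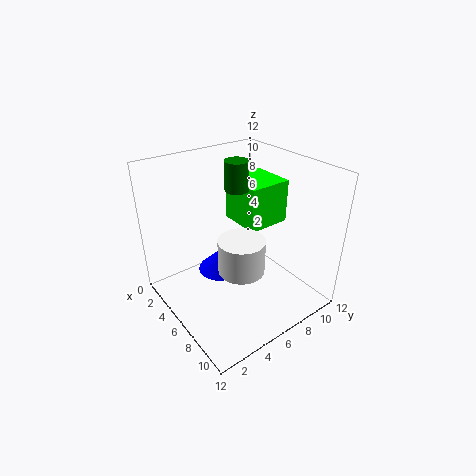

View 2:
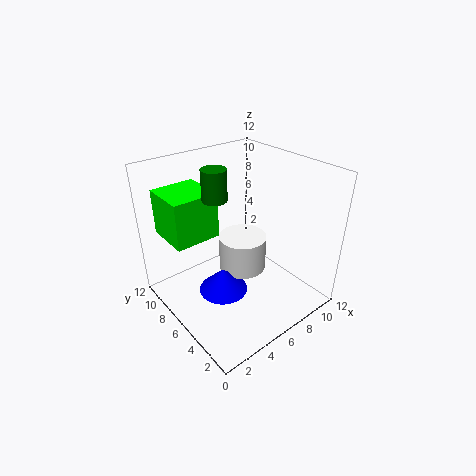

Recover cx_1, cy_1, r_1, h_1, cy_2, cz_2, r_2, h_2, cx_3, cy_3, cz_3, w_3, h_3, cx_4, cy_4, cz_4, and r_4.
cx_1 = 6.5
cy_1 = 6
r_1 = 2
h_1 = 3
cy_2 = 5.5
cz_2 = 2
r_2 = 2
h_2 = 2
cx_3 = 1.5
cy_3 = 8
cz_3 = 5.5
w_3 = 4
h_3 = 4
cx_4 = 4.5
cy_4 = 7
cz_4 = 9.5
r_4 = 1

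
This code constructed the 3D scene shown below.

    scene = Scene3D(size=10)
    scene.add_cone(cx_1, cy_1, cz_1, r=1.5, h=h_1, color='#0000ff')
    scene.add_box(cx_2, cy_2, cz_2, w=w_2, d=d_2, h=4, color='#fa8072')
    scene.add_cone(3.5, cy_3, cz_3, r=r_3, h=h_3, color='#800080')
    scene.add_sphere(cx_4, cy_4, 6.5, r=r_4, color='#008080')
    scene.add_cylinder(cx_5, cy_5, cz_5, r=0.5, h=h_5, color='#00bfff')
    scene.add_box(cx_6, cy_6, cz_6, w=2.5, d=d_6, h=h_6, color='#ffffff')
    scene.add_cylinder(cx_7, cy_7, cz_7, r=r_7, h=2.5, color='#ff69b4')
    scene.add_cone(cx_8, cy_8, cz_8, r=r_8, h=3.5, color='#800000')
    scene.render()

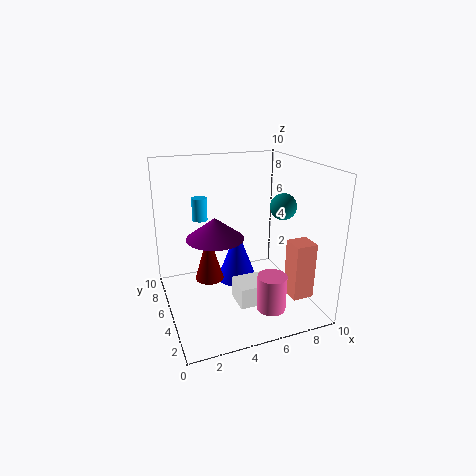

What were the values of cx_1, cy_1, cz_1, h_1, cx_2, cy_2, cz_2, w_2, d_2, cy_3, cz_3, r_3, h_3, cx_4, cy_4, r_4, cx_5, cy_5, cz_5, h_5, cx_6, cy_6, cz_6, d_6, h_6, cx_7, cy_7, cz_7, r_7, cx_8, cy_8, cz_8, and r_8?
cx_1 = 5.5, cy_1 = 6.5, cz_1 = 1, h_1 = 4, cx_2 = 8, cy_2 = 2, cz_2 = 1, w_2 = 1.5, d_2 = 1.5, cy_3 = 5.5, cz_3 = 5, r_3 = 2, h_3 = 1.5, cx_4 = 9, cy_4 = 6, r_4 = 1, cx_5 = 2.5, cy_5 = 5.5, cz_5 = 6.5, h_5 = 1.5, cx_6 = 4.5, cy_6 = 3, cz_6 = 0.5, d_6 = 2, h_6 = 1.5, cx_7 = 6.5, cy_7 = 2.5, cz_7 = 0.5, r_7 = 1, cx_8 = 3, cy_8 = 5.5, cz_8 = 2, r_8 = 1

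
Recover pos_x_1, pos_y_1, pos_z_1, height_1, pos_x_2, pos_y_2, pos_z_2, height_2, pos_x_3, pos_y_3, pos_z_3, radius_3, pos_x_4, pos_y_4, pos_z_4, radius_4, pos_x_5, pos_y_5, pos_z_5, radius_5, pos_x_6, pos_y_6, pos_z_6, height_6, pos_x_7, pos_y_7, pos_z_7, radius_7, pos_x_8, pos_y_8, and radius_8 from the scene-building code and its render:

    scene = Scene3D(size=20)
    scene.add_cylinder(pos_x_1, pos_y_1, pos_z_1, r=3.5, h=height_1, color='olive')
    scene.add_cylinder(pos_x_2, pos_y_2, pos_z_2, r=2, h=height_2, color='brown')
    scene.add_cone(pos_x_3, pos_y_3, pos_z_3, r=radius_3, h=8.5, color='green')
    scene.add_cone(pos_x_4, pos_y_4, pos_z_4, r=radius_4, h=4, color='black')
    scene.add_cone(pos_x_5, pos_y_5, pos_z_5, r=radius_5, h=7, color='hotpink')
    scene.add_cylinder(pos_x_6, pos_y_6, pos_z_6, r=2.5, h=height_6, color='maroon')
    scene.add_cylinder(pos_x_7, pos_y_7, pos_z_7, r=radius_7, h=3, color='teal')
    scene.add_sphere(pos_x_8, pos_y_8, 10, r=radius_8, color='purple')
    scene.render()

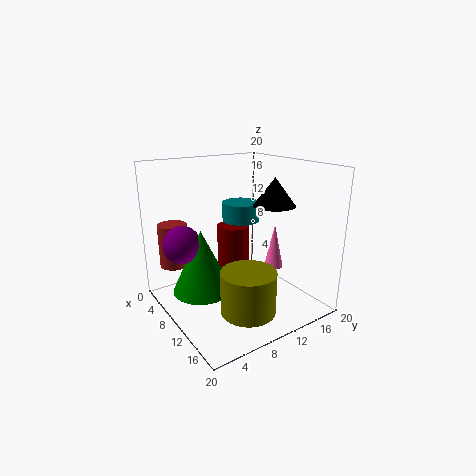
pos_x_1 = 16
pos_y_1 = 7.5
pos_z_1 = 2.5
height_1 = 5.5
pos_x_2 = 5
pos_y_2 = 2.5
pos_z_2 = 6
height_2 = 6
pos_x_3 = 9.5
pos_y_3 = 4.5
pos_z_3 = 3.5
radius_3 = 4
pos_x_4 = 11
pos_y_4 = 15.5
pos_z_4 = 14
radius_4 = 3
pos_x_5 = 8.5
pos_y_5 = 18
pos_z_5 = 3
radius_5 = 1.5
pos_x_6 = 5
pos_y_6 = 12.5
pos_z_6 = 0.5
height_6 = 9.5
pos_x_7 = 3.5
pos_y_7 = 15
pos_z_7 = 10
radius_7 = 3
pos_x_8 = 8
pos_y_8 = 2.5
radius_8 = 2.5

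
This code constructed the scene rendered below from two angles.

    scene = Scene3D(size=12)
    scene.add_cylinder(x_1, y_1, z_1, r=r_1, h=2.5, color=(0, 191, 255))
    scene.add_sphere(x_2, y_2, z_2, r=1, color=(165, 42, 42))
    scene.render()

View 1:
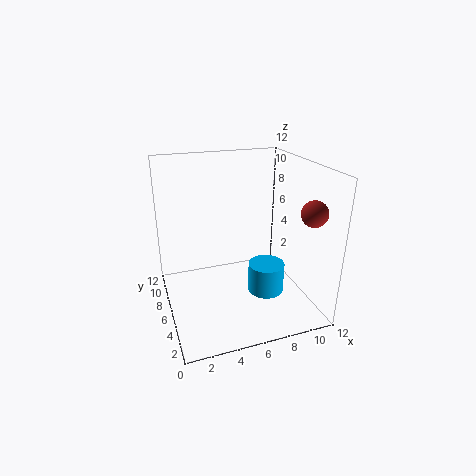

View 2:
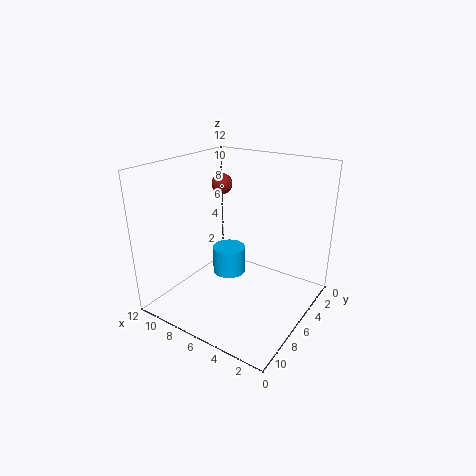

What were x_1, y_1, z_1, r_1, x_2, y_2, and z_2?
x_1 = 8, y_1 = 4.5, z_1 = 1.5, r_1 = 1.5, x_2 = 10.5, y_2 = 2, z_2 = 9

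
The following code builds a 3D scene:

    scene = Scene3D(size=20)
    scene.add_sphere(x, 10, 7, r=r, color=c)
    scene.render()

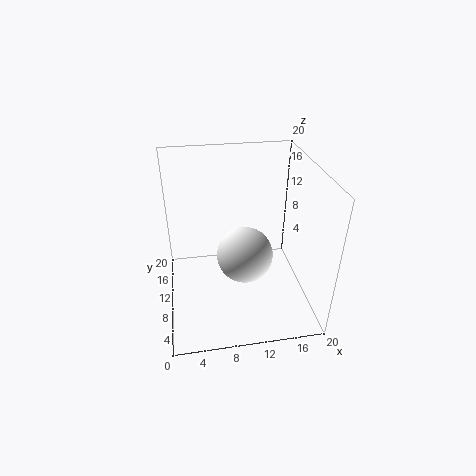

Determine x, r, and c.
x = 11; r = 4; c = 'white'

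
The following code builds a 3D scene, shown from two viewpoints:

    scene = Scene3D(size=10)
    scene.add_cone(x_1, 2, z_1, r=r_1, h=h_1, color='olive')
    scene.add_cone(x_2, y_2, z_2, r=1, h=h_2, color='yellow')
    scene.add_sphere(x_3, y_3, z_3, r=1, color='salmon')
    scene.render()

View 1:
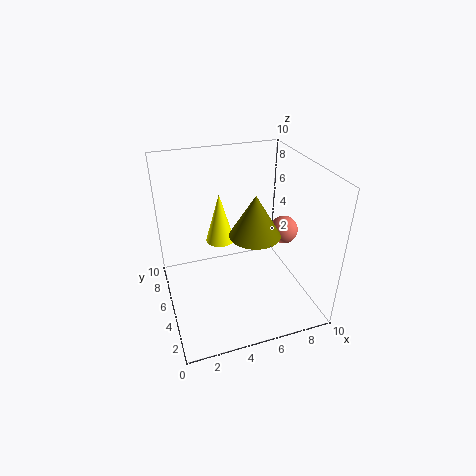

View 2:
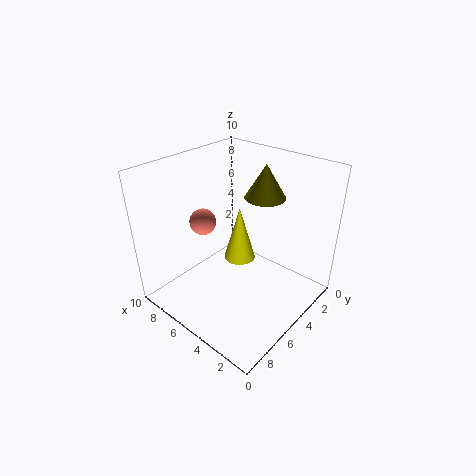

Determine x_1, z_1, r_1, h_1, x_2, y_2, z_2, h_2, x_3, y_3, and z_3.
x_1 = 5, z_1 = 7, r_1 = 1.5, h_1 = 2.5, x_2 = 4, y_2 = 6, z_2 = 4.5, h_2 = 3.5, x_3 = 8.5, y_3 = 5, z_3 = 5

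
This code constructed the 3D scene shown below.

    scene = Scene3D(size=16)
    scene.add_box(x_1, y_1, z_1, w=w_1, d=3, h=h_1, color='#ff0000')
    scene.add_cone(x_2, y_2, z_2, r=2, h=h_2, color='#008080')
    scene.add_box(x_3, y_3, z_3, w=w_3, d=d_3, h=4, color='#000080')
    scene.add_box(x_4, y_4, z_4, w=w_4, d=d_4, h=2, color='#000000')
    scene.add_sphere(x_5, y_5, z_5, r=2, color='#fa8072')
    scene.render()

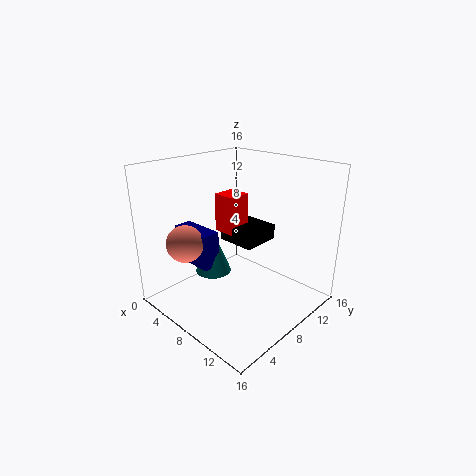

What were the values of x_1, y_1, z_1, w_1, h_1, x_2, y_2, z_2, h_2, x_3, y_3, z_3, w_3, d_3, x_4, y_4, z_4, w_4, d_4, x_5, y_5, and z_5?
x_1 = 1, y_1 = 11, z_1 = 6, w_1 = 3, h_1 = 5, x_2 = 6, y_2 = 6, z_2 = 4, h_2 = 5, x_3 = 2, y_3 = 4, z_3 = 5, w_3 = 5, d_3 = 2, x_4 = 2, y_4 = 11, z_4 = 5, w_4 = 5, d_4 = 5, x_5 = 5, y_5 = 3, z_5 = 8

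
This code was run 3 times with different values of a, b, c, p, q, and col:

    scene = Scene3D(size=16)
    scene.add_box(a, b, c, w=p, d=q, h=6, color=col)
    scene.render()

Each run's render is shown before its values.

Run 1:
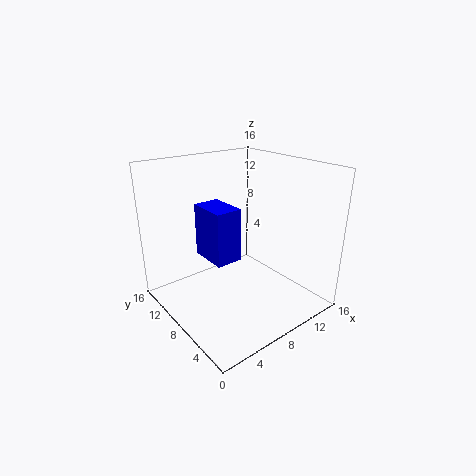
a = 5, b = 7.5, c = 5.5, p = 3, q = 4.5, col = 'blue'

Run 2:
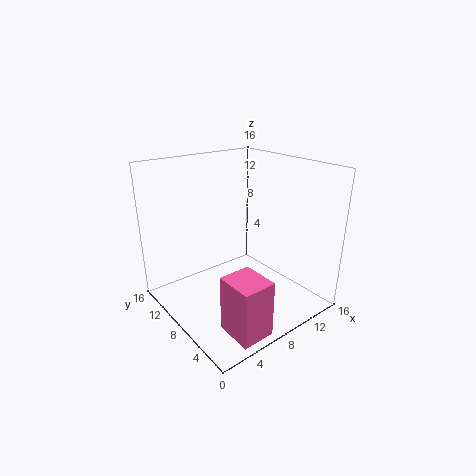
a = 3, b = 0.5, c = 0.5, p = 3.5, q = 4, col = 'hotpink'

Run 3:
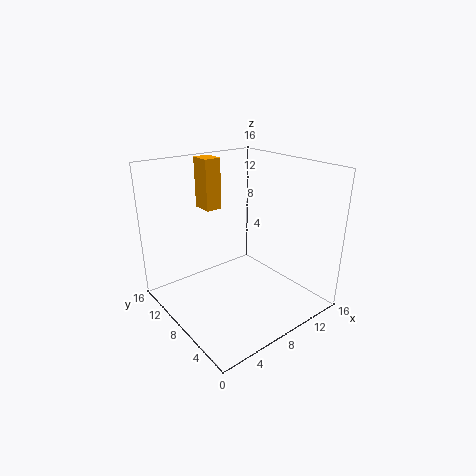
a = 7, b = 12.5, c = 10, p = 2, q = 2.5, col = 'orange'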